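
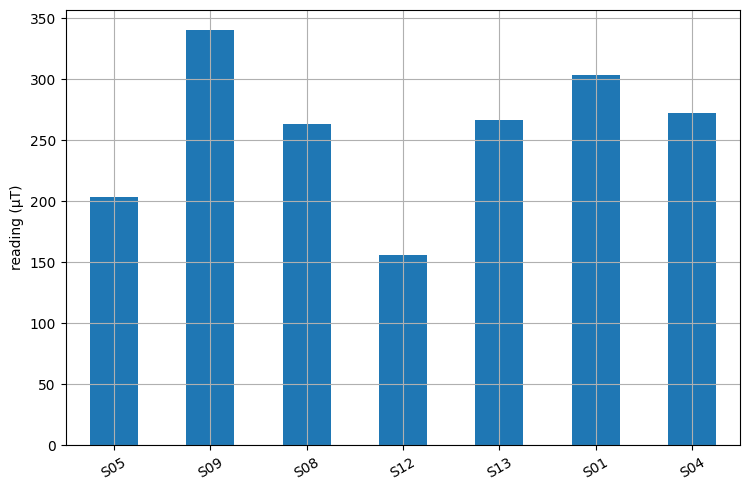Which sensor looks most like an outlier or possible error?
S12 ≈ 150; the rest sit between ≈ 200 and ≈ 350.

S12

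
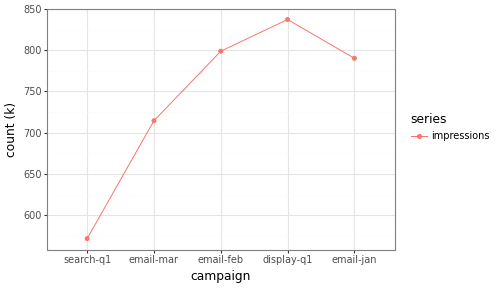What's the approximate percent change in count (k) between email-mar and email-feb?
email-mar ≈ 725, email-feb ≈ 800; (800 − 725) / 725 ≈ +10.3%.

≈ +10.3%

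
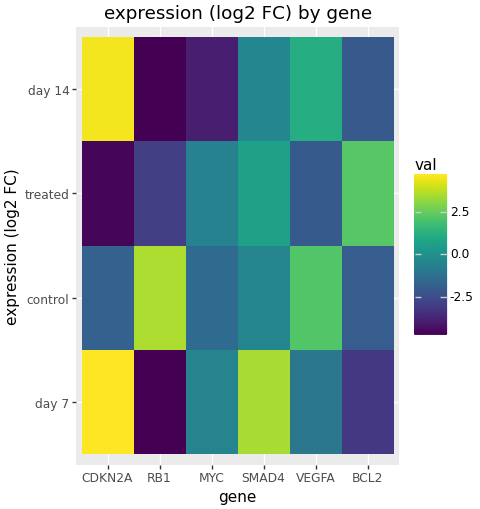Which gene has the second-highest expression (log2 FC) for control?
VEGFA

Top 3 for control: RB1 ≈ 4, VEGFA ≈ 2, SMAD4 ≈ 0.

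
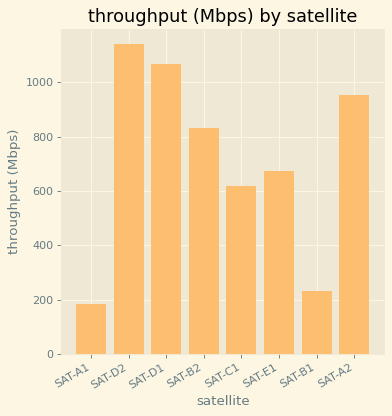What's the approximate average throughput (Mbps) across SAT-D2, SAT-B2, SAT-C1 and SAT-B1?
≈ 675

(1100 + 800 + 600 + 200) / 4 ≈ 675.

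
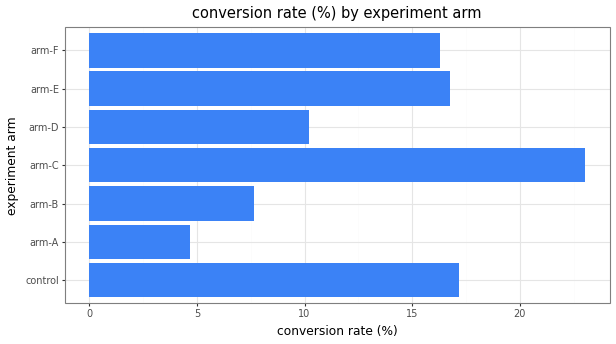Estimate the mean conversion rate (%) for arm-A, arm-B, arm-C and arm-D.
≈ 12

(4 + 8 + 24 + 10) / 4 ≈ 12.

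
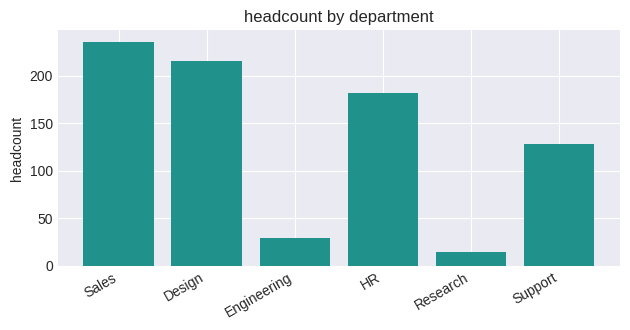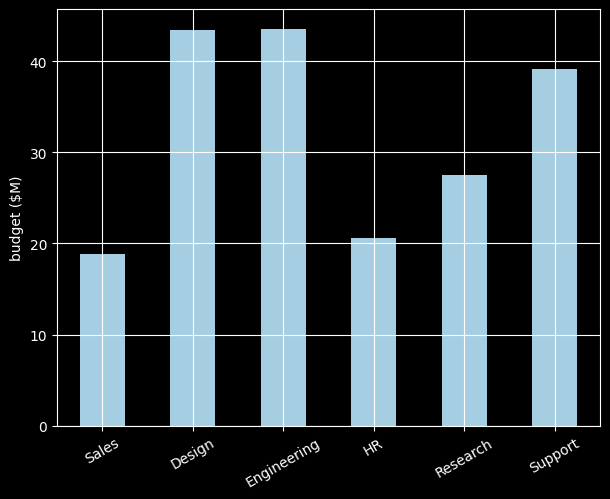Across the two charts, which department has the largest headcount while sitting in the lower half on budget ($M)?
Sales

Chart 2 median budget ($M) ≈ 35; below-median departments: Sales, HR, Research. Among those, Sales has the highest headcount (≈ 225).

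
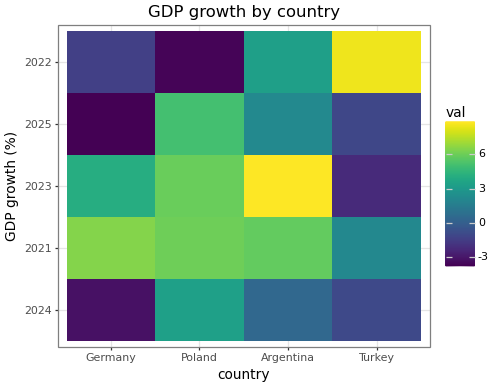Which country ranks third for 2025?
Turkey

Top 4 for 2025: Poland ≈ 6, Argentina ≈ 2, Turkey ≈ -2, Germany ≈ -4.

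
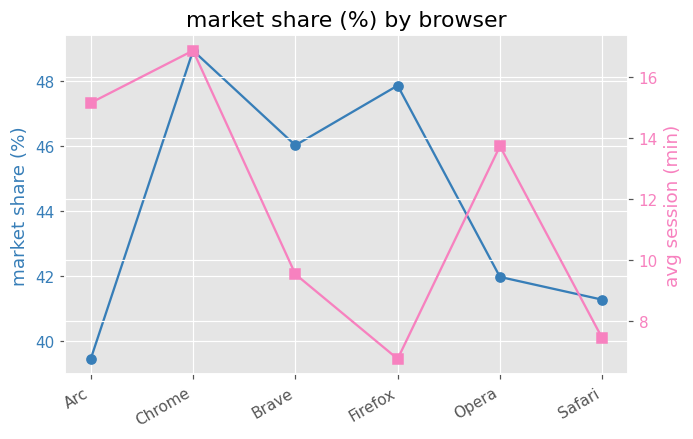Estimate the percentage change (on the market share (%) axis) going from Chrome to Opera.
≈ -14.3%

Chrome ≈ 49, Opera ≈ 42; (42 − 49) / 49 ≈ -14.3%.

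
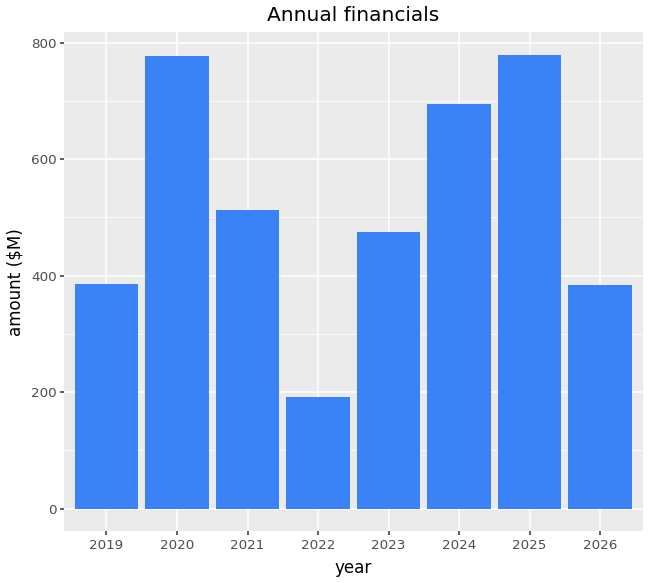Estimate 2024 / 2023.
2024 ≈ 700, 2023 ≈ 500; 700/500 ≈ 1.4.

≈ 1.4×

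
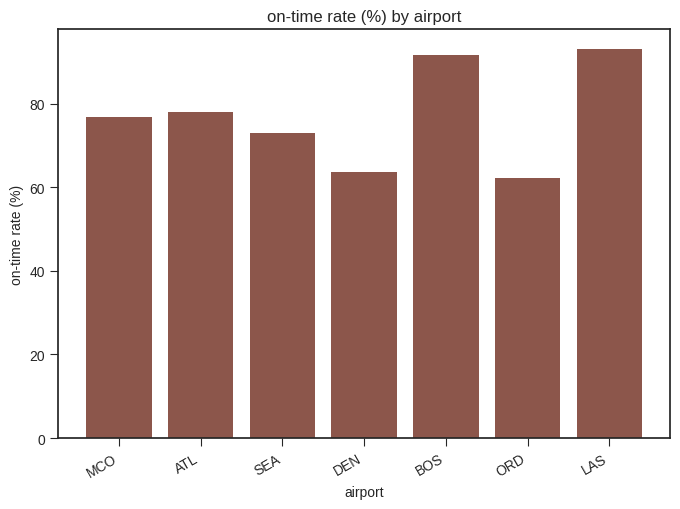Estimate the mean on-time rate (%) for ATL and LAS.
(80 + 90) / 2 ≈ 85.

≈ 85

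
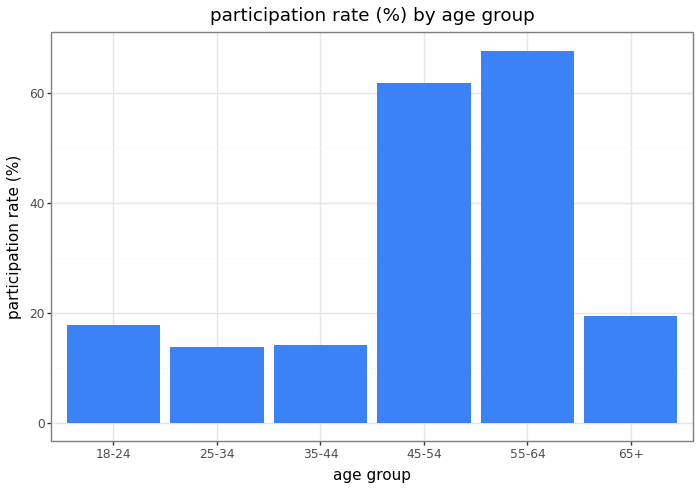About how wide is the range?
Max 55-64 ≈ 70, min 25-34 ≈ 10; range ≈ 60.

≈ 60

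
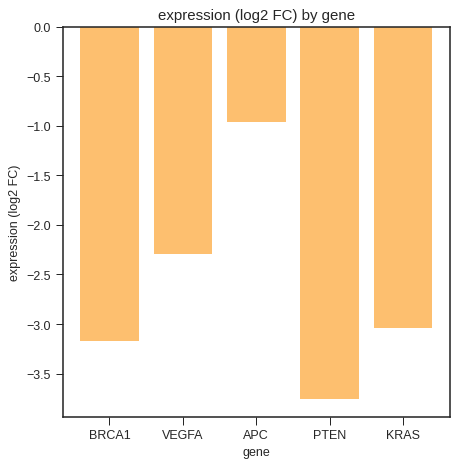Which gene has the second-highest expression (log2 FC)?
VEGFA

Top 3: APC ≈ -1.0, VEGFA ≈ -2.5, KRAS ≈ -3.0.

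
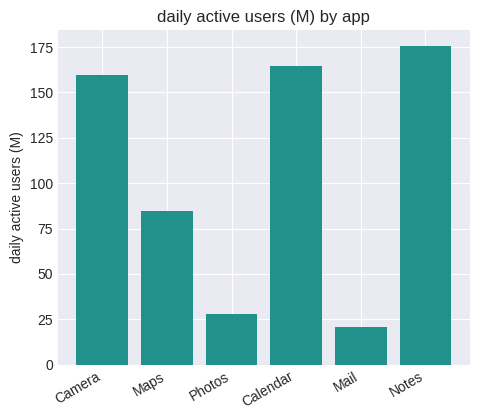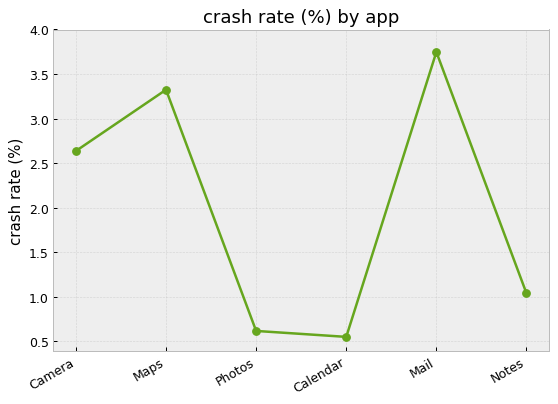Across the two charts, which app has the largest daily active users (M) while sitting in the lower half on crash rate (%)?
Chart 2 median crash rate (%) ≈ 2; below-median apps: Photos, Calendar, Notes. Among those, Notes has the highest daily active users (M) (≈ 180).

Notes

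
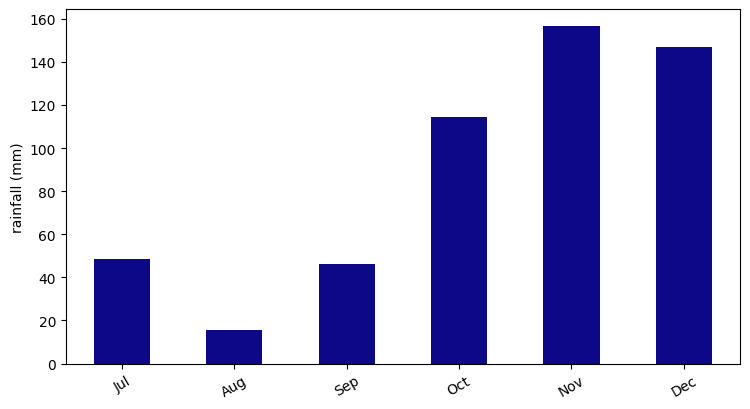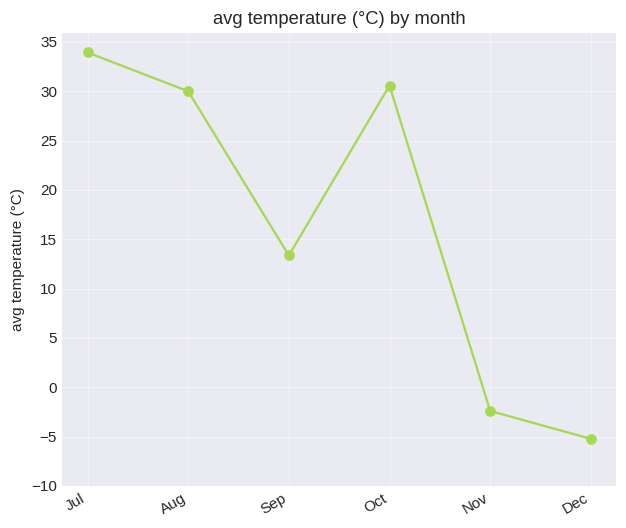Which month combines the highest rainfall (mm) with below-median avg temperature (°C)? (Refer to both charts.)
Chart 2 median avg temperature (°C) ≈ 20; below-median months: Sep, Nov, Dec. Among those, Nov has the highest rainfall (mm) (≈ 160).

Nov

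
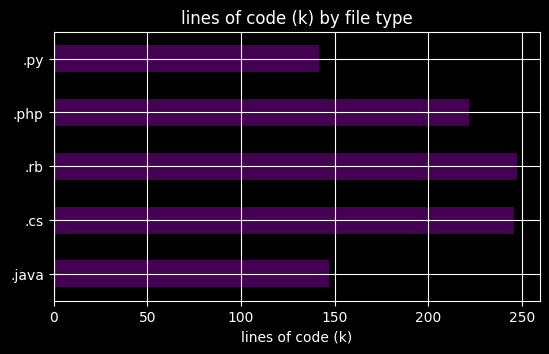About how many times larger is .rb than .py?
≈ 1.67×

.rb ≈ 250, .py ≈ 150; 250/150 ≈ 1.67.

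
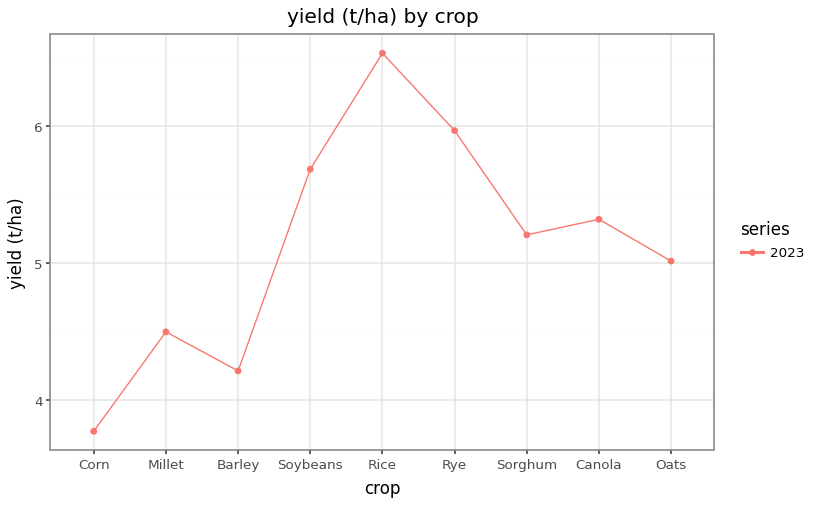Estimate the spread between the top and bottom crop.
≈ 2.5

Max Rice ≈ 6.5, min Corn ≈ 4.0; range ≈ 2.5.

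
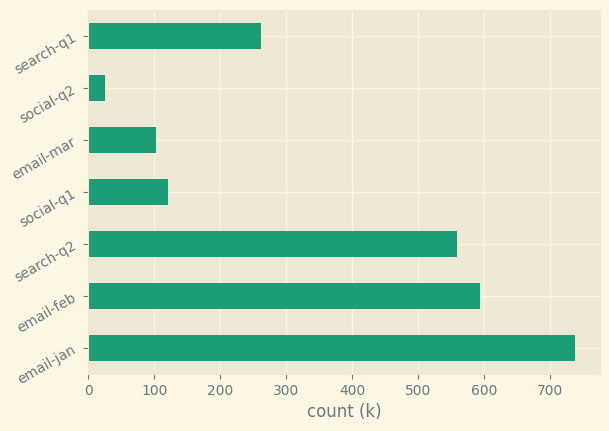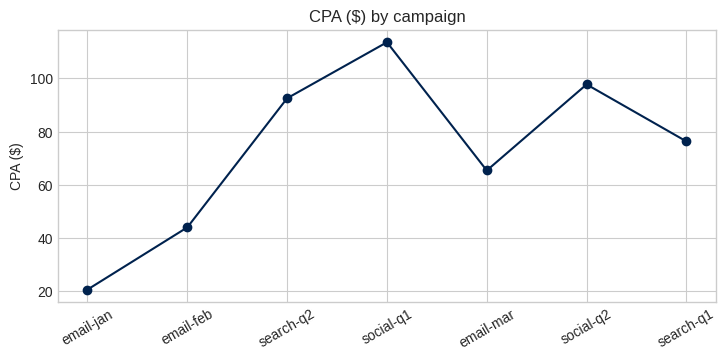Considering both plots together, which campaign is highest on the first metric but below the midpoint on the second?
Chart 2 median CPA ($) ≈ 80; below-median campaigns: email-jan, email-feb, email-mar. Among those, email-jan has the highest count (k) (≈ 700).

email-jan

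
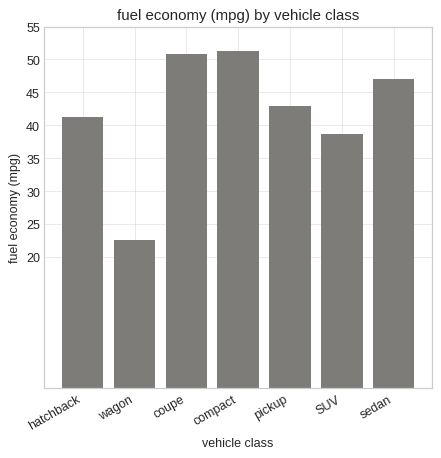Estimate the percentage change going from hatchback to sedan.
hatchback ≈ 40, sedan ≈ 45; (45 − 40) / 40 ≈ +12.5%.

≈ +12.5%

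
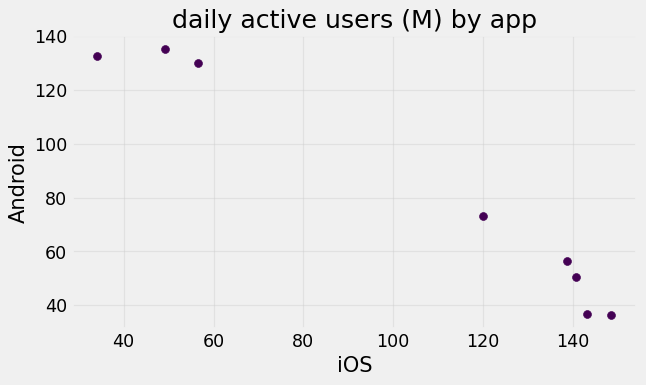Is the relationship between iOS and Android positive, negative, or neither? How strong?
Points are negatively correlated; strong (|r| ≈ 1.0).

negative, strong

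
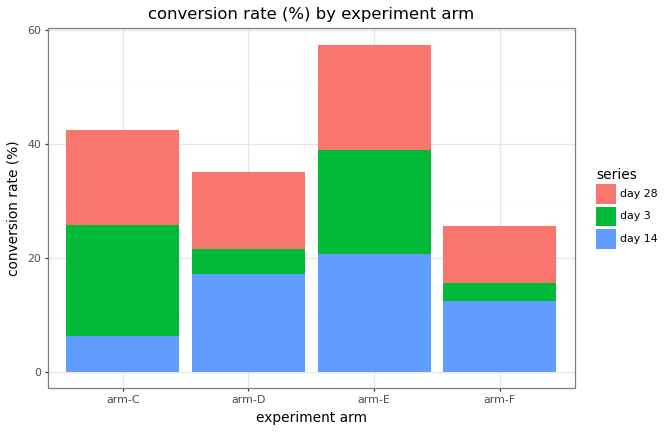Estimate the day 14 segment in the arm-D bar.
≈ 15

day 14 top ≈ 15, bottom ≈ 0; segment ≈ 15.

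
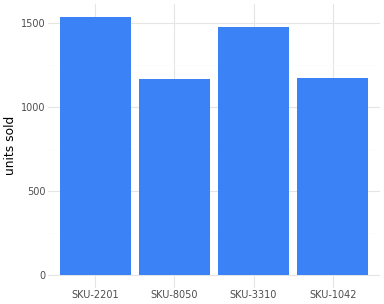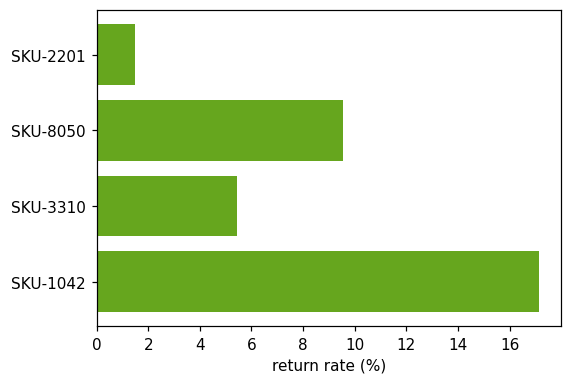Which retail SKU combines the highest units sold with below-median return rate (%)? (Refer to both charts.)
SKU-2201

Chart 2 median return rate (%) ≈ 8; below-median retail SKUs: SKU-2201, SKU-3310. Among those, SKU-2201 has the highest units sold (≈ 1600).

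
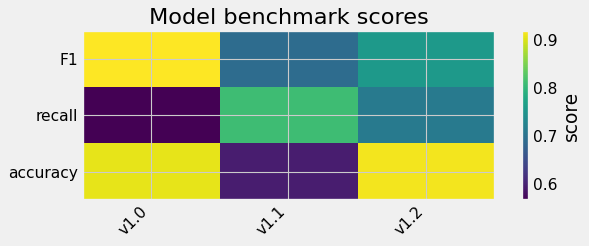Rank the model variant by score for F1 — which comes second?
v1.2

Top 3 for F1: v1.0 ≈ 0.90, v1.2 ≈ 0.75, v1.1 ≈ 0.70.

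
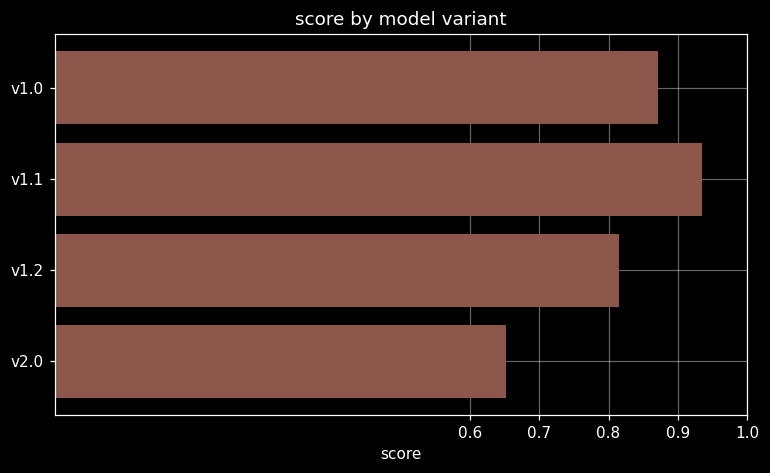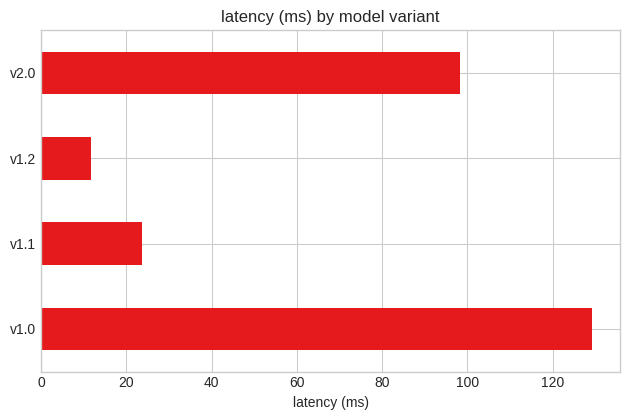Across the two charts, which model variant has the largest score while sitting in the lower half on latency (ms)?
Chart 2 median latency (ms) ≈ 60; below-median model variants: v1.1, v1.2. Among those, v1.1 has the highest score (≈ 0.9).

v1.1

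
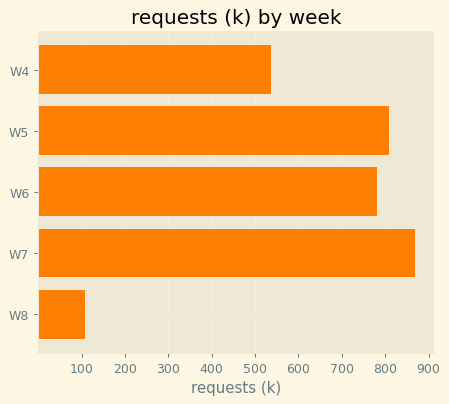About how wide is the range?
Max W7 ≈ 900, min W8 ≈ 100; range ≈ 800.

≈ 800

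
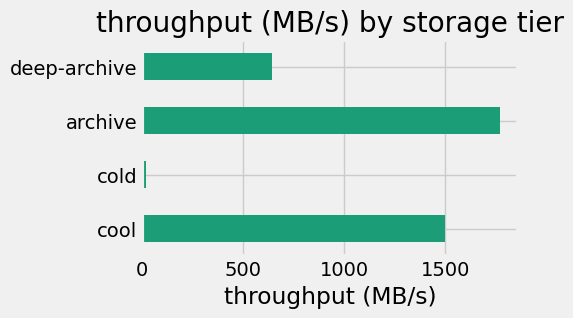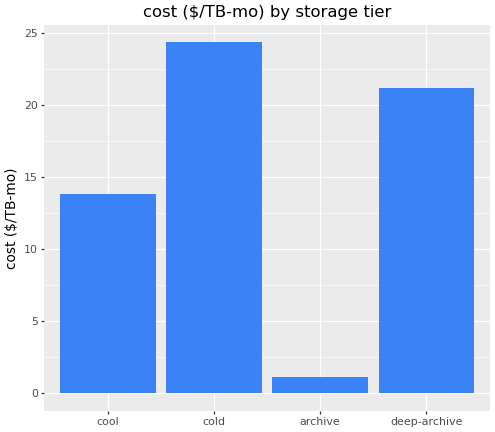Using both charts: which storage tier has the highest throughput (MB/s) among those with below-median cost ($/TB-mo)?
Chart 2 median cost ($/TB-mo) ≈ 15; below-median storage tiers: cool, archive. Among those, archive has the highest throughput (MB/s) (≈ 1800).

archive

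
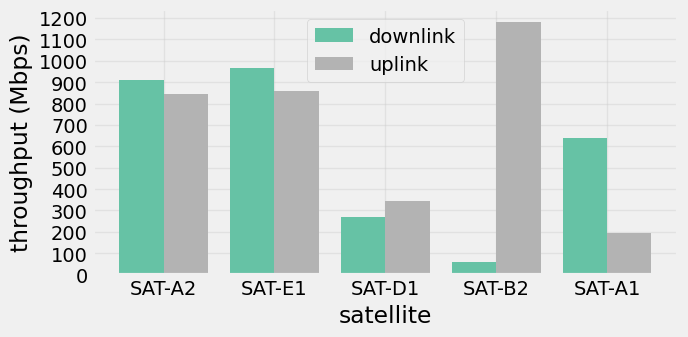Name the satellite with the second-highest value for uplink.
Top 3 for uplink: SAT-B2 ≈ 1200, SAT-E1 ≈ 900, SAT-A2 ≈ 800.

SAT-E1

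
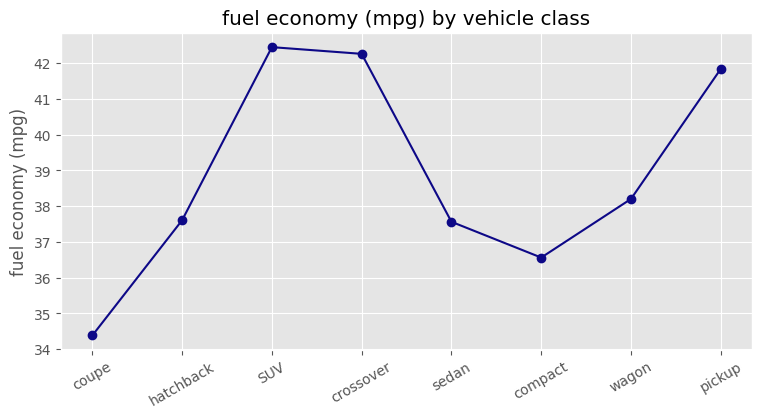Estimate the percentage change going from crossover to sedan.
crossover ≈ 42, sedan ≈ 38; (38 − 42) / 42 ≈ -9.5%.

≈ -9.5%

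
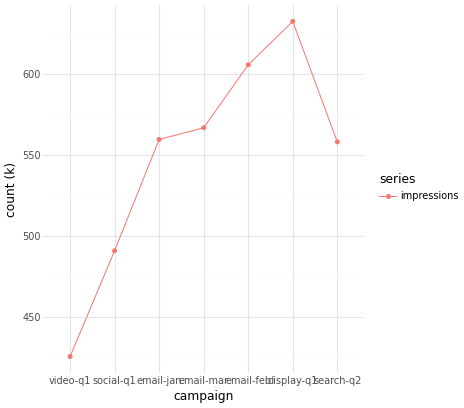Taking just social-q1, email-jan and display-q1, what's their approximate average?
≈ 567

(500 + 560 + 640) / 3 ≈ 567.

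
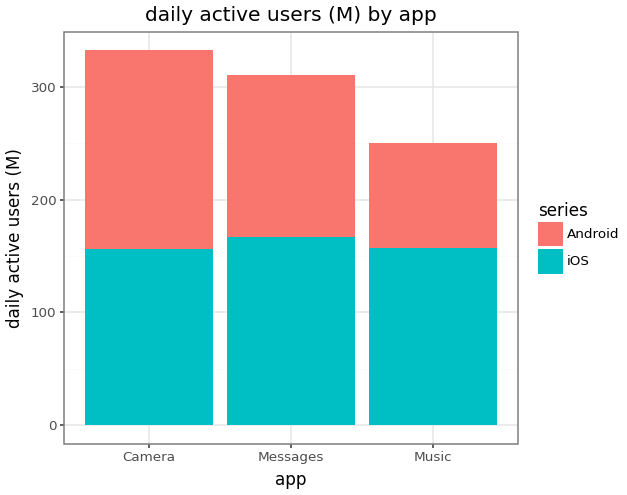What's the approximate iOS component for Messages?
iOS top ≈ 150, bottom ≈ 0; segment ≈ 150.

≈ 150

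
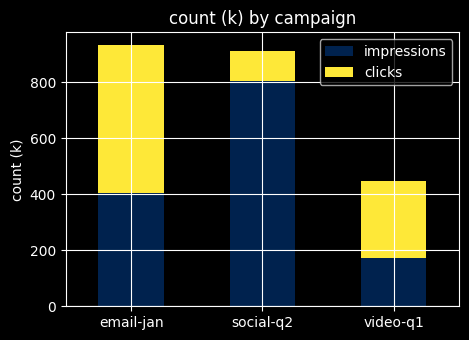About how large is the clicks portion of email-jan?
≈ 500

clicks top ≈ 900, bottom ≈ 400; segment ≈ 500.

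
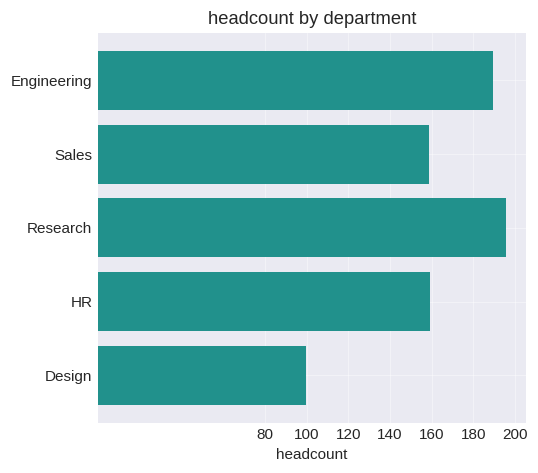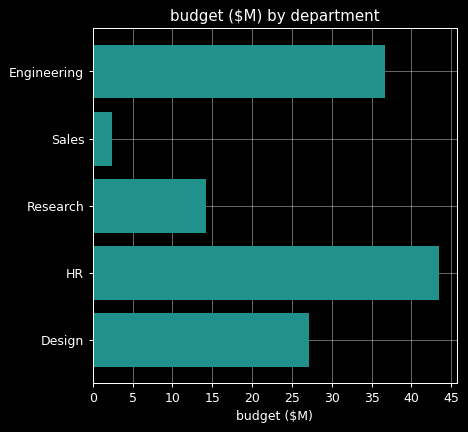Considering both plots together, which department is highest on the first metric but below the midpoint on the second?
Chart 2 median budget ($M) ≈ 25; below-median departments: Sales, Research. Among those, Research has the highest headcount (≈ 200).

Research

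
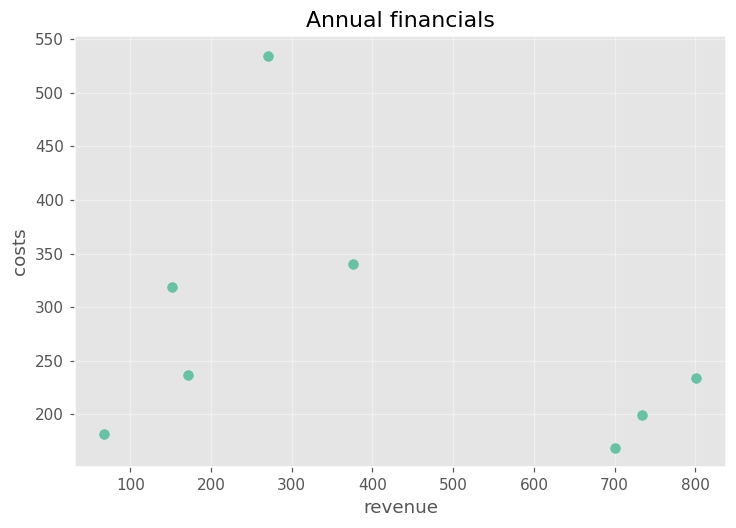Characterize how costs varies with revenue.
negative, weak

Points are negatively correlated; weak (|r| ≈ 0.3).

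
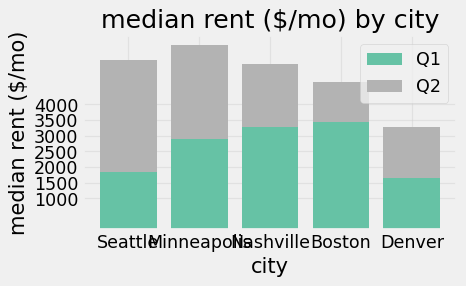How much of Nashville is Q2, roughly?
Q2 top ≈ 5500, bottom ≈ 3500; segment ≈ 2000.

≈ 2000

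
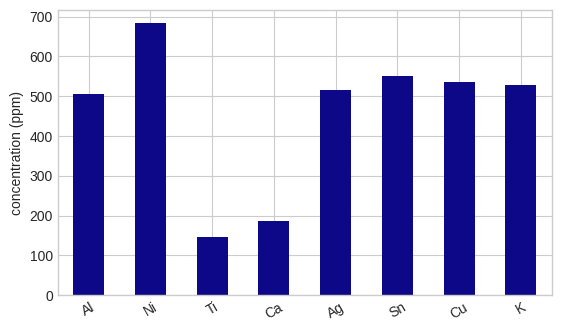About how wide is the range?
Max Ni ≈ 700, min Ti ≈ 100; range ≈ 600.

≈ 600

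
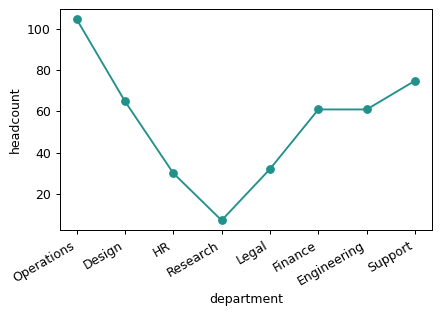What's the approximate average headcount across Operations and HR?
≈ 65

(100 + 30) / 2 ≈ 65.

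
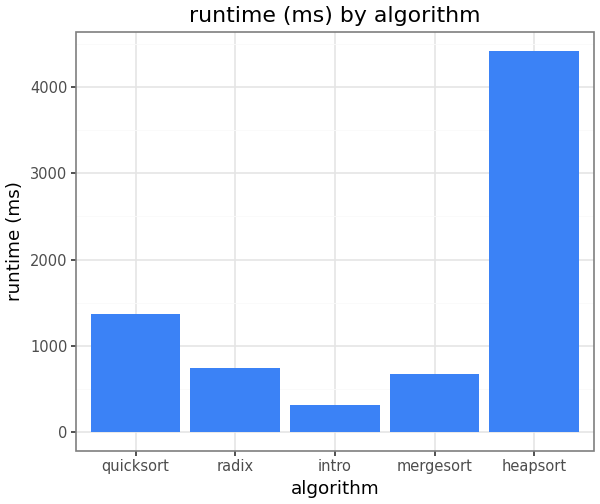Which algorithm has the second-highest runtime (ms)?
quicksort

Top 3: heapsort ≈ 4500, quicksort ≈ 1500, radix ≈ 500.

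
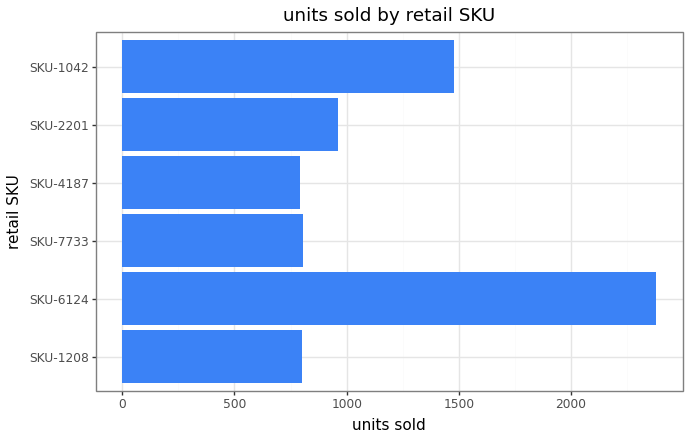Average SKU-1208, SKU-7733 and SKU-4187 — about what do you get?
(800 + 800 + 800) / 3 ≈ 800.

≈ 800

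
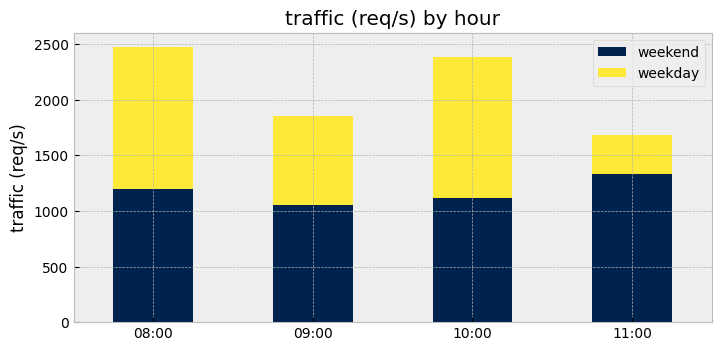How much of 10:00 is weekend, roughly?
≈ 1000

weekend top ≈ 1000, bottom ≈ 0; segment ≈ 1000.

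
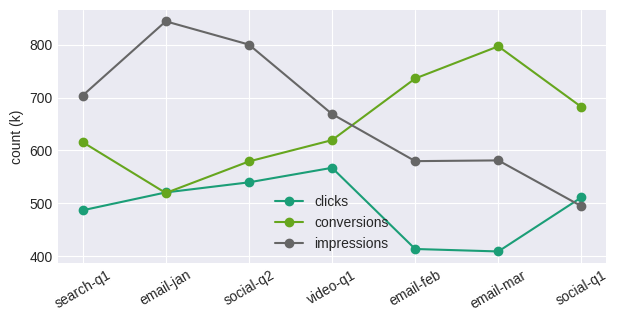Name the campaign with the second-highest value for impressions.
Top 3 for impressions: email-jan ≈ 850, social-q2 ≈ 800, search-q1 ≈ 700.

social-q2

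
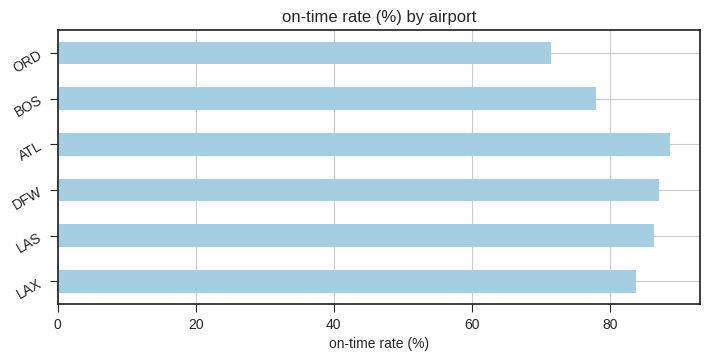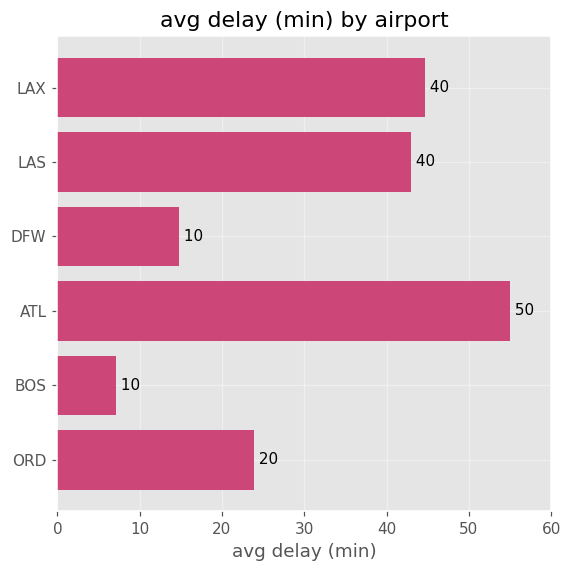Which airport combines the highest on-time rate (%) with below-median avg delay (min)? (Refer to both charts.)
DFW

Chart 2 median avg delay (min) ≈ 30; below-median airports: DFW, BOS, ORD. Among those, DFW has the highest on-time rate (%) (≈ 90).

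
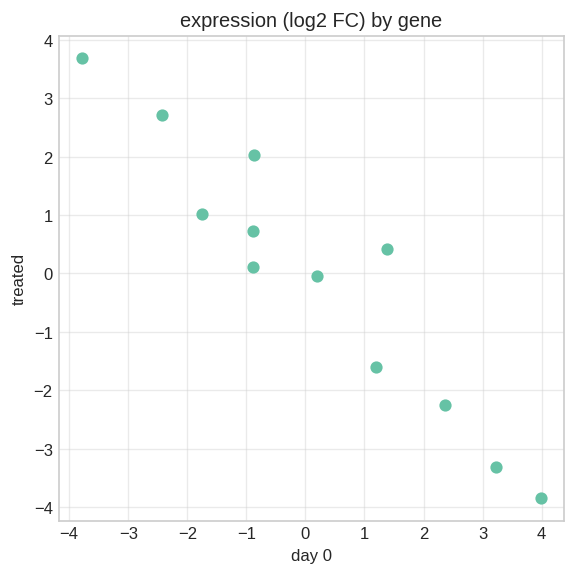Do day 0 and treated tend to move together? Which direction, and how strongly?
Points are negatively correlated; strong (|r| ≈ 1.0).

negative, strong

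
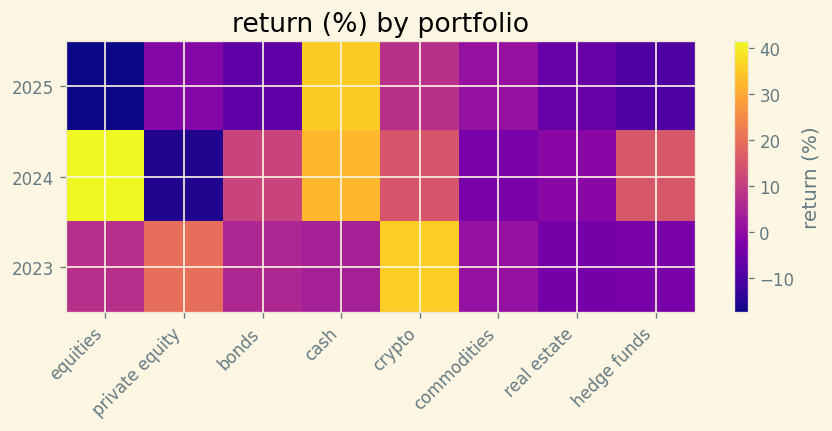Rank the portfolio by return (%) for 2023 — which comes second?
private equity

Top 3 for 2023: crypto ≈ 35, private equity ≈ 20, equities ≈ 5.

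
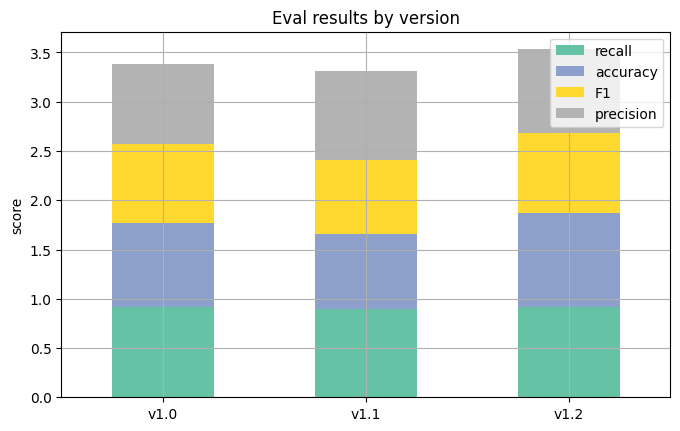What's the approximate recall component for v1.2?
recall top ≈ 1.0, bottom ≈ 0.0; segment ≈ 1.0.

≈ 1.0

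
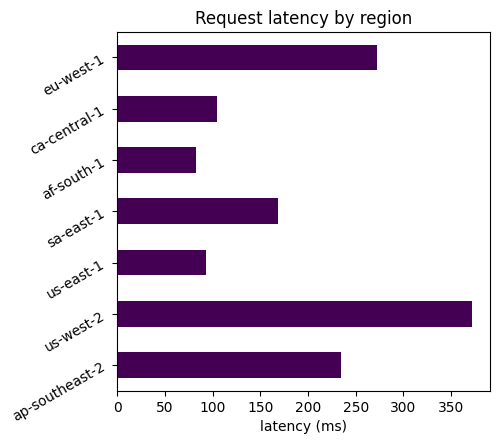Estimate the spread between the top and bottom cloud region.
≈ 250

Max us-west-2 ≈ 350, min af-south-1 ≈ 100; range ≈ 250.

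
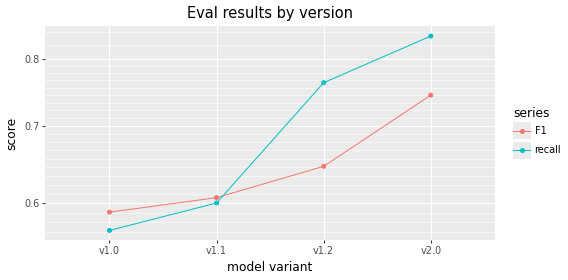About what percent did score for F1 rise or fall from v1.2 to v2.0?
v1.2 ≈ 0.65, v2.0 ≈ 0.75; (0.75 − 0.65) / 0.65 ≈ +15.4%.

≈ +15.4%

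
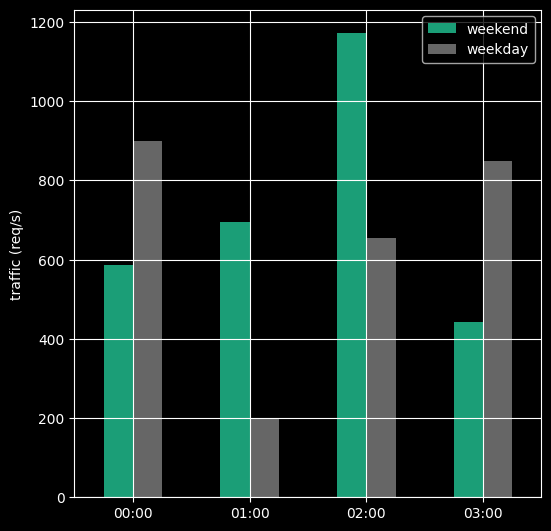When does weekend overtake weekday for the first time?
00:00: weekend ≈ 600 vs weekday ≈ 900 (not yet); 01:00: weekend ≈ 700 vs weekday ≈ 200 (first crossover).

01:00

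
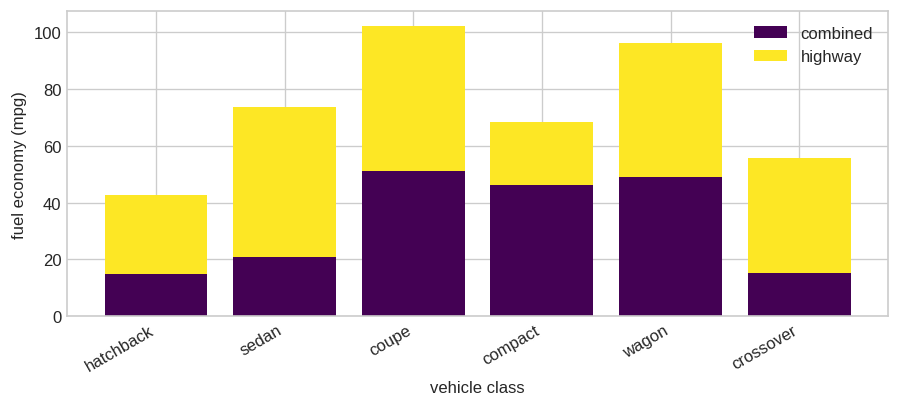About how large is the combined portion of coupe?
combined top ≈ 50, bottom ≈ 0; segment ≈ 50.

≈ 50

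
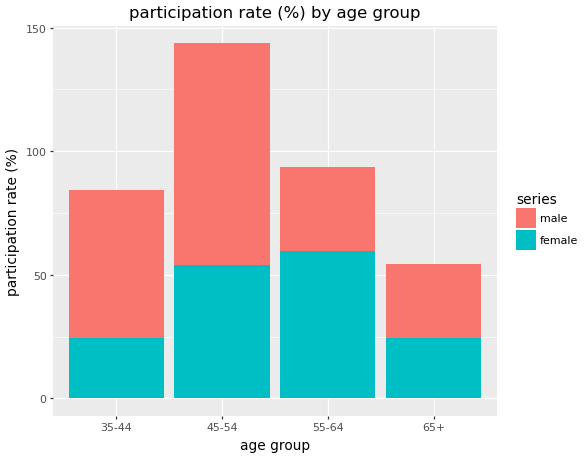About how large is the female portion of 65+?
female top ≈ 20, bottom ≈ 0; segment ≈ 20.

≈ 20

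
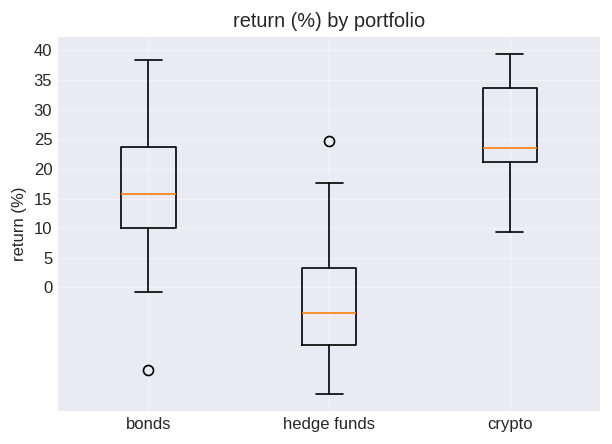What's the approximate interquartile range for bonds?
Q3 ≈ 25, Q1 ≈ 10; IQR ≈ 15.

≈ 15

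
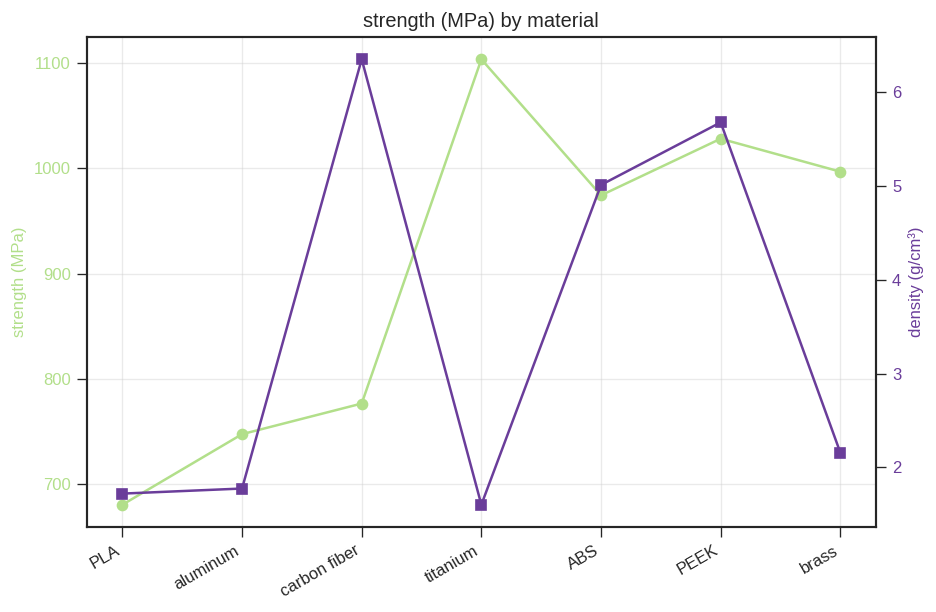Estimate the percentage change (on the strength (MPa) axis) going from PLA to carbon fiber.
PLA ≈ 700, carbon fiber ≈ 800; (800 − 700) / 700 ≈ +14.3%.

≈ +14.3%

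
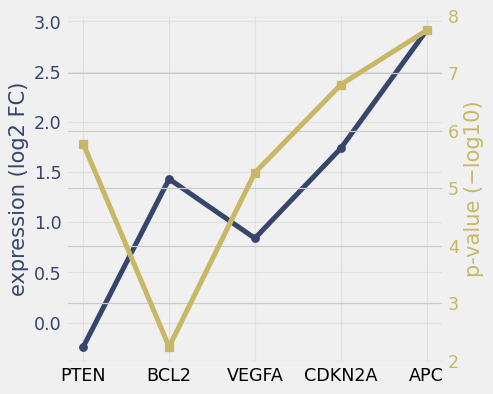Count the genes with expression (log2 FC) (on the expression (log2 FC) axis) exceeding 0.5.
4

Above 0.5: BCL2, VEGFA, CDKN2A, APC.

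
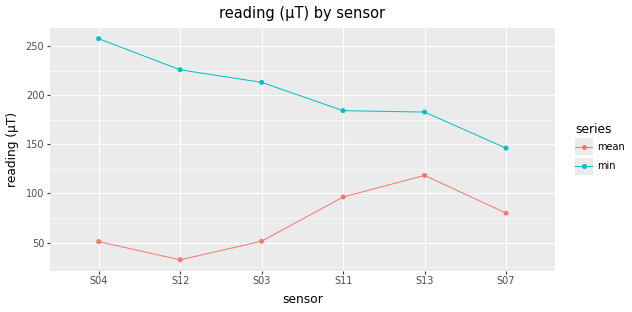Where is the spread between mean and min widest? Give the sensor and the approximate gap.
S04: mean ≈ 60, min ≈ 260 → gap ≈ 200. Next-largest (S12) is only ≈ 180.

S04, ≈ 200 µT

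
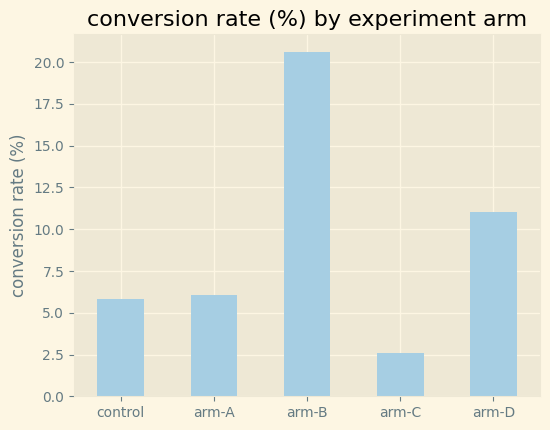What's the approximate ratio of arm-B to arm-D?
≈ 1.67×

arm-B ≈ 20, arm-D ≈ 12; 20/12 ≈ 1.67.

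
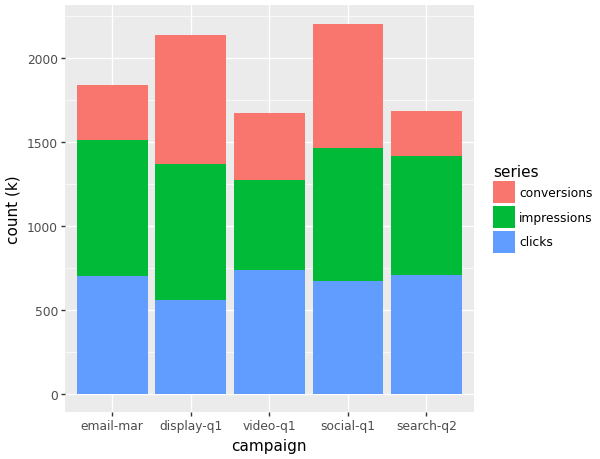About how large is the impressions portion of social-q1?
≈ 800

impressions top ≈ 1400, bottom ≈ 600; segment ≈ 800.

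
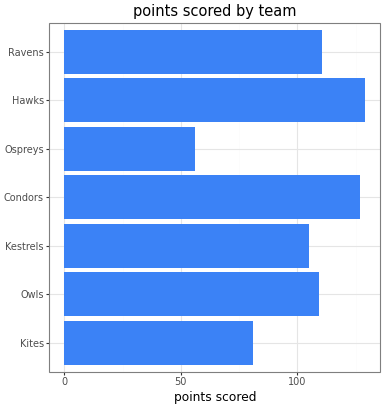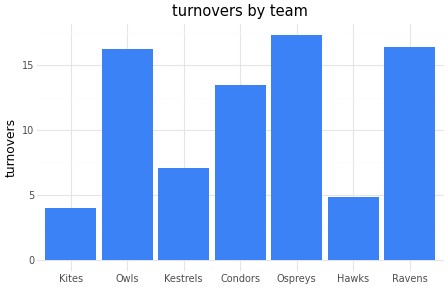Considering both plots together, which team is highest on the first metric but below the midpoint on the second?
Hawks

Chart 2 median turnovers ≈ 14; below-median teams: Kites, Kestrels, Hawks. Among those, Hawks has the highest points scored (≈ 120).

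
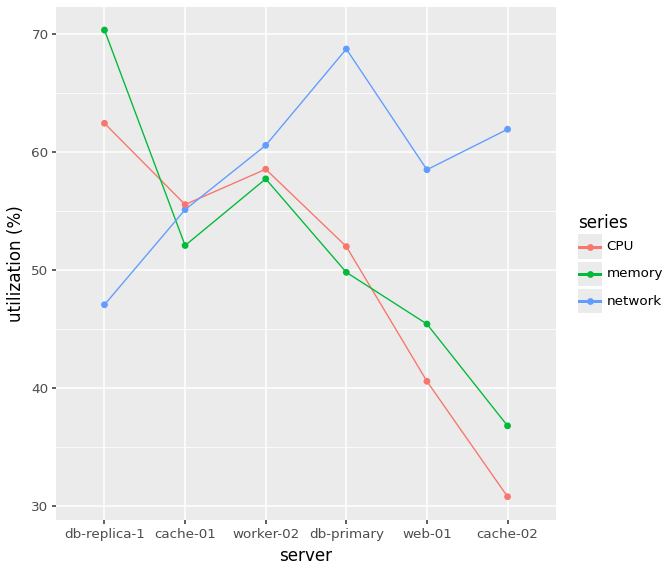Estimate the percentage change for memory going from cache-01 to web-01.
cache-01 ≈ 50, web-01 ≈ 45; (45 − 50) / 50 ≈ -10%.

≈ -10%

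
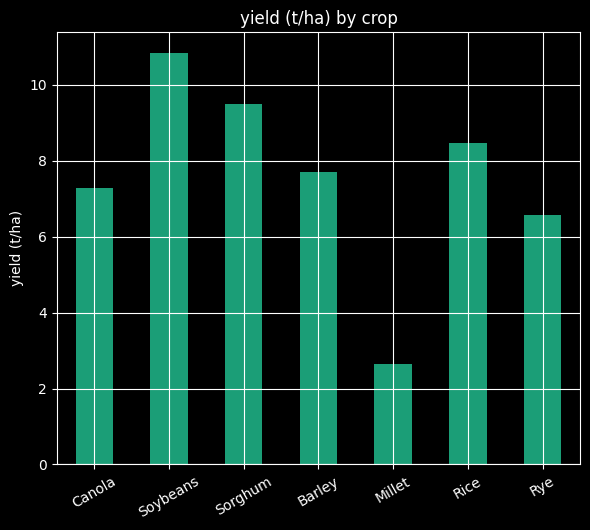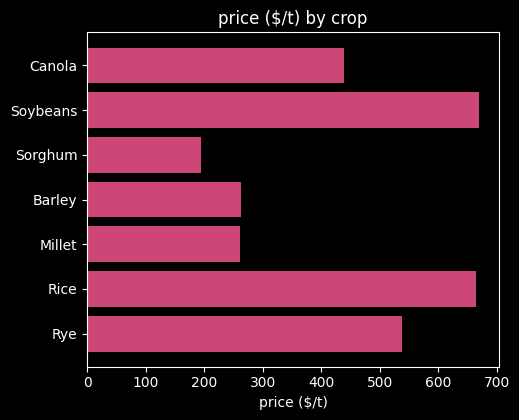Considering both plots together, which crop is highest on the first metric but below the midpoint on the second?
Sorghum

Chart 2 median price ($/t) ≈ 400; below-median crops: Sorghum, Barley, Millet. Among those, Sorghum has the highest yield (t/ha) (≈ 9).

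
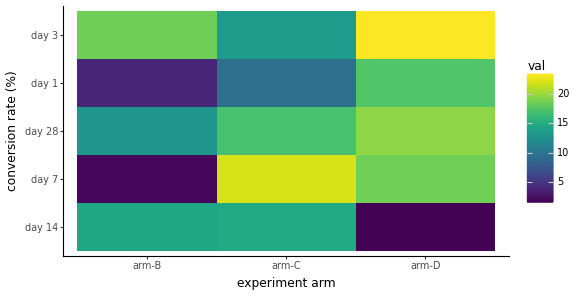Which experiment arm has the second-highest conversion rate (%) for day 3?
arm-B

Top 3 for day 3: arm-D ≈ 24, arm-B ≈ 18, arm-C ≈ 14.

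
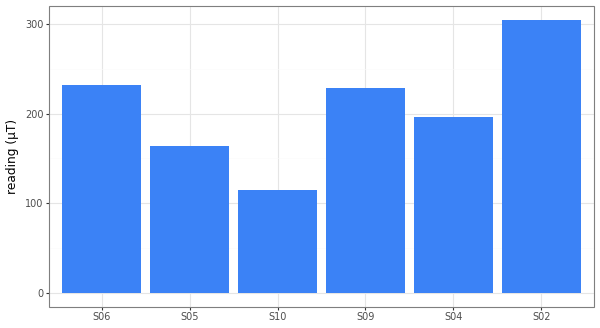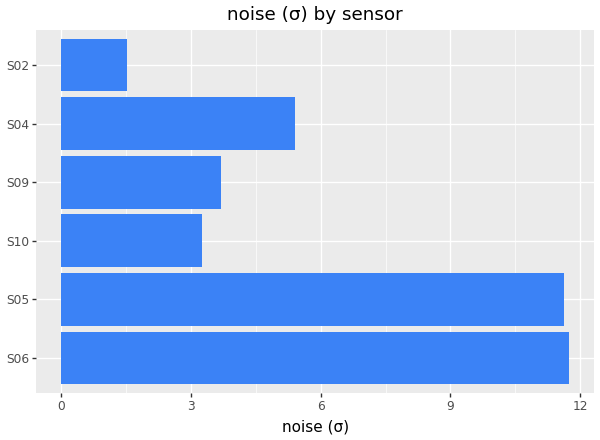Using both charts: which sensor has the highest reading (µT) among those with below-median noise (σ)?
Chart 2 median noise (σ) ≈ 4; below-median sensors: S10, S09, S02. Among those, S02 has the highest reading (µT) (≈ 300).

S02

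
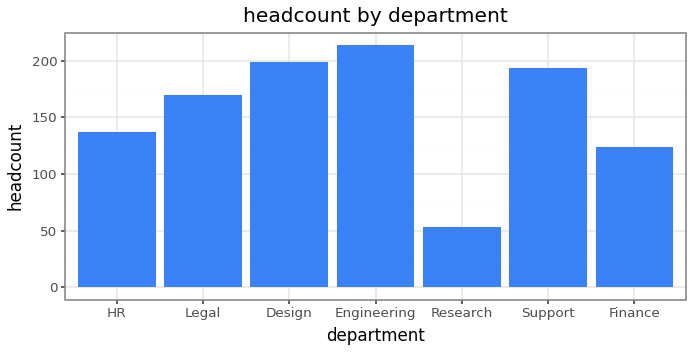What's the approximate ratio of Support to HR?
Support ≈ 200, HR ≈ 140; 200/140 ≈ 1.43.

≈ 1.43×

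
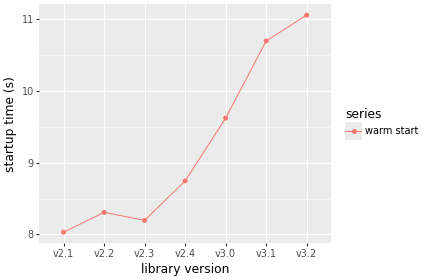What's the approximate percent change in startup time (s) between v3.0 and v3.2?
v3.0 ≈ 9.5, v3.2 ≈ 11.0; (11.0 − 9.5) / 9.5 ≈ +15.8%.

≈ +15.8%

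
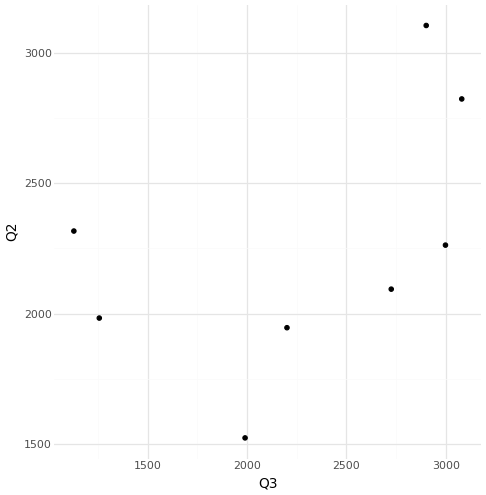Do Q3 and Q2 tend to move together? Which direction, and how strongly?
positive, moderate

Points are positively correlated; moderate (|r| ≈ 0.5).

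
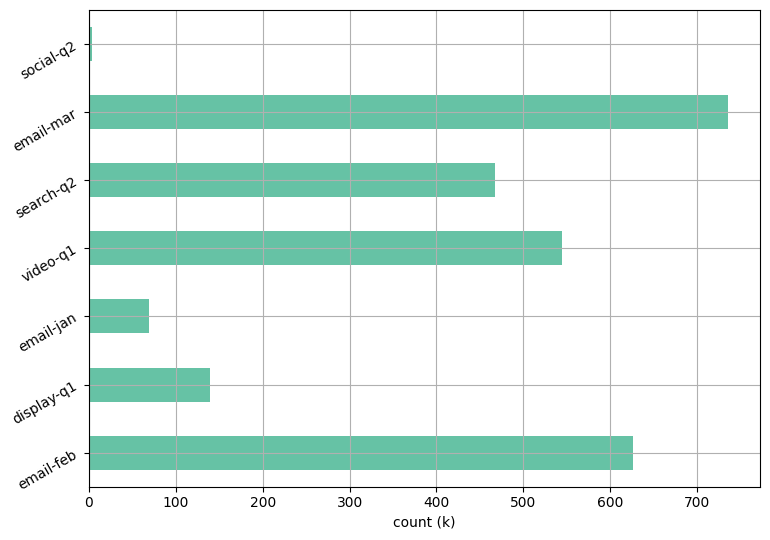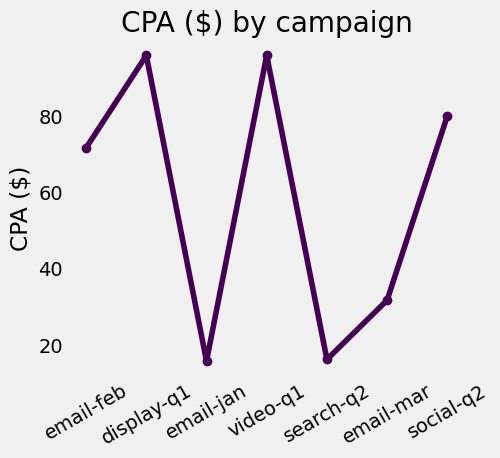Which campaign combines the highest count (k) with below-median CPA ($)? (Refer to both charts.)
Chart 2 median CPA ($) ≈ 70; below-median campaigns: email-jan, search-q2, email-mar. Among those, email-mar has the highest count (k) (≈ 700).

email-mar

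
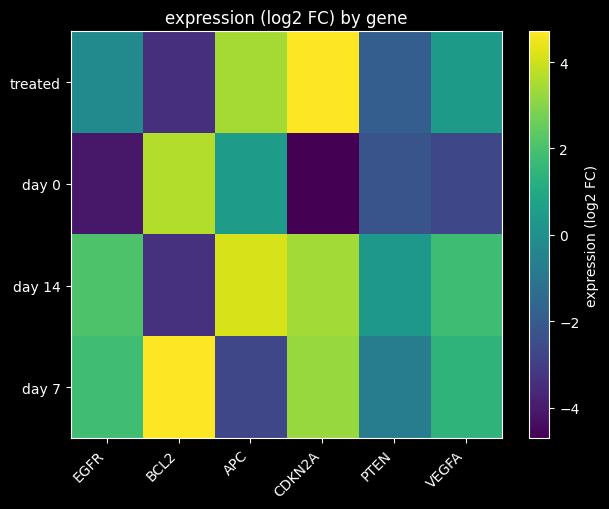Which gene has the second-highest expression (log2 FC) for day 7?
CDKN2A

Top 3 for day 7: BCL2 ≈ 5, CDKN2A ≈ 3, EGFR ≈ 2.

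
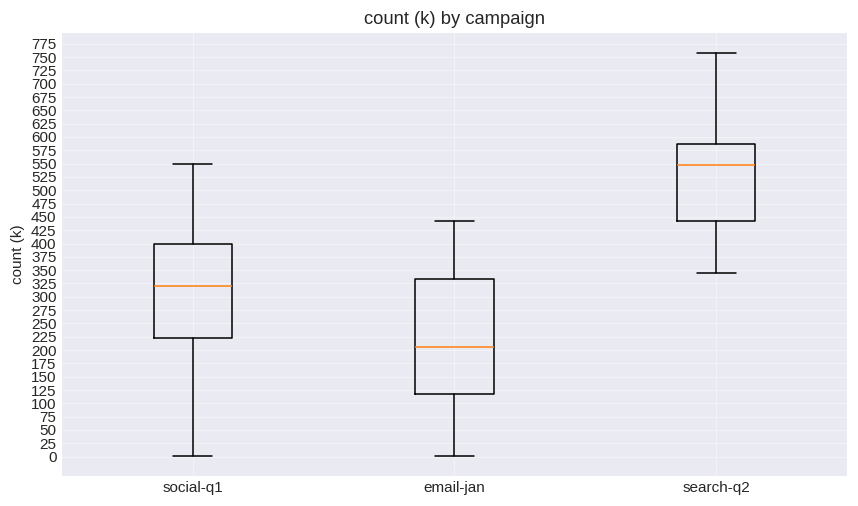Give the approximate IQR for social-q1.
Q3 ≈ 400, Q1 ≈ 225; IQR ≈ 175.

≈ 175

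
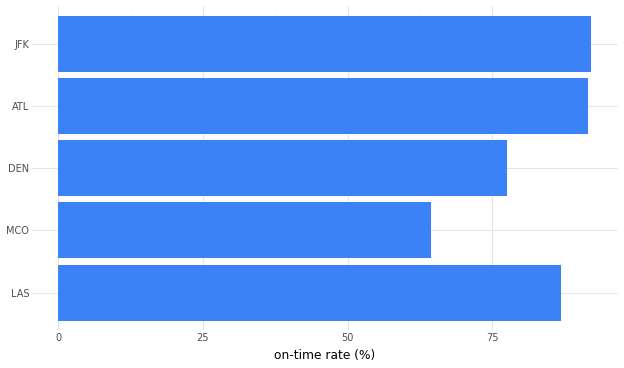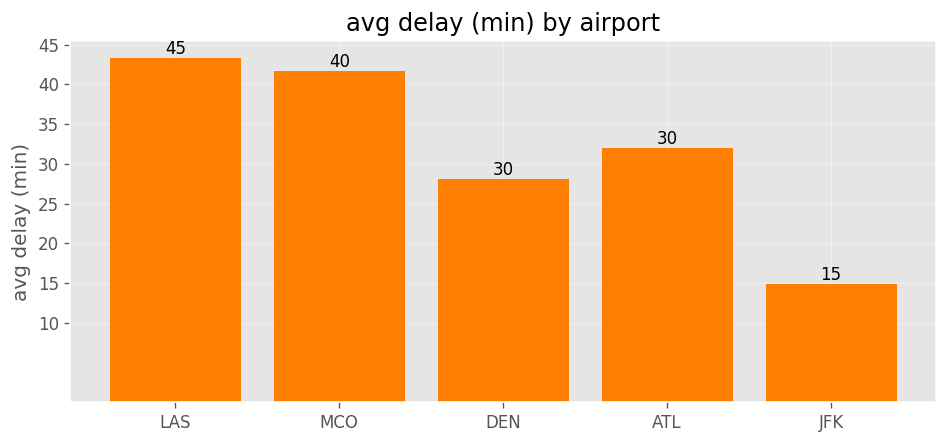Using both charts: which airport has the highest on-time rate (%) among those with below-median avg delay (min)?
Chart 2 median avg delay (min) ≈ 30; below-median airports: DEN, JFK. Among those, JFK has the highest on-time rate (%) (≈ 90).

JFK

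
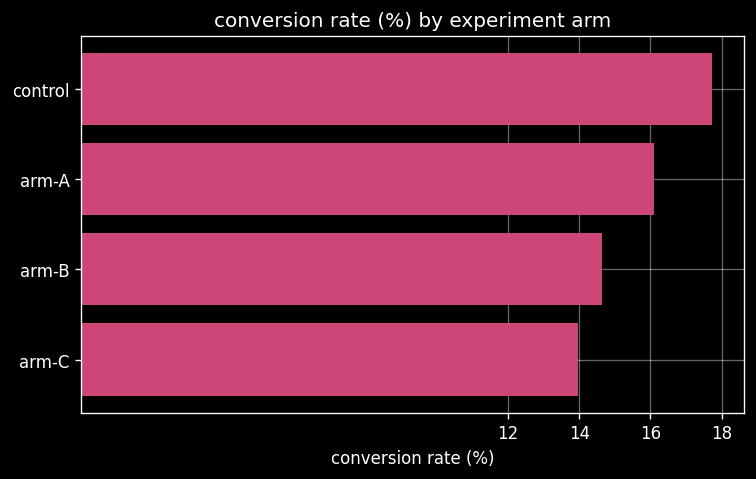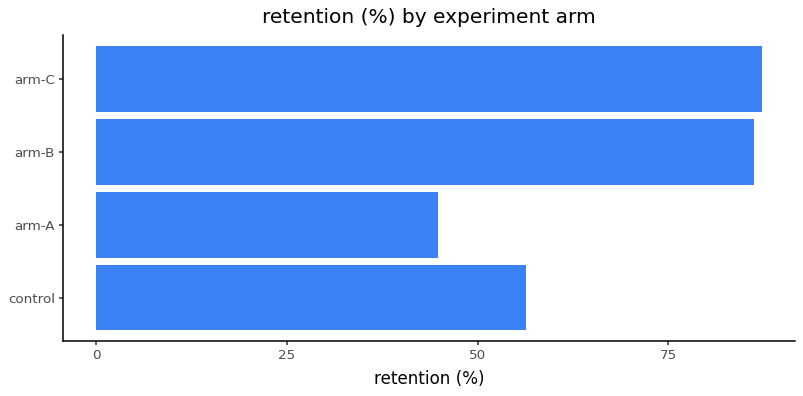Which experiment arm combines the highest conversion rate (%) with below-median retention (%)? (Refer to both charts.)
control

Chart 2 median retention (%) ≈ 70; below-median experiment arms: control, arm-A. Among those, control has the highest conversion rate (%) (≈ 18).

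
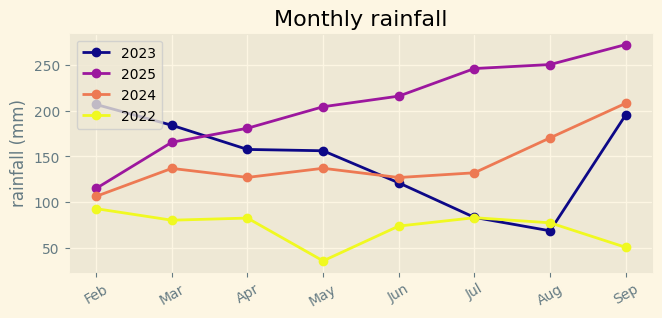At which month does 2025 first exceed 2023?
Mar: 2025 ≈ 160 vs 2023 ≈ 180 (not yet); Apr: 2025 ≈ 180 vs 2023 ≈ 160 (first crossover).

Apr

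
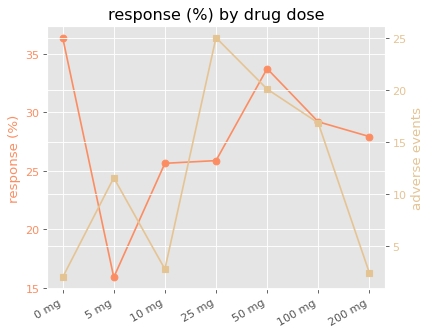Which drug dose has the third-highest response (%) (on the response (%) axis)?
100 mg

Top 4 (on the response (%) axis): 0 mg ≈ 36, 50 mg ≈ 34, 100 mg ≈ 30, 200 mg ≈ 28.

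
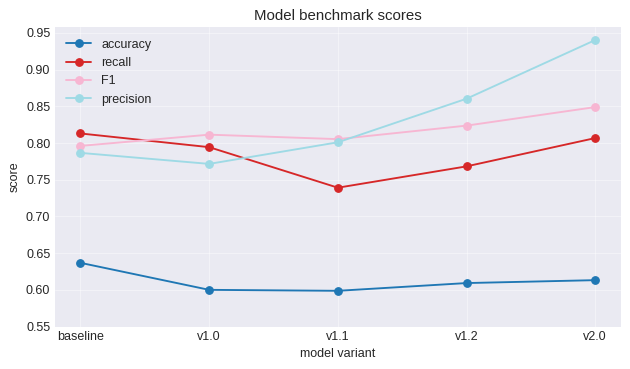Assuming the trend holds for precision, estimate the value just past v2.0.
Last three: 0.80, 0.85, 0.95 → slope ≈ 0.075/step → next ≈ 1.025.

≈ 1.025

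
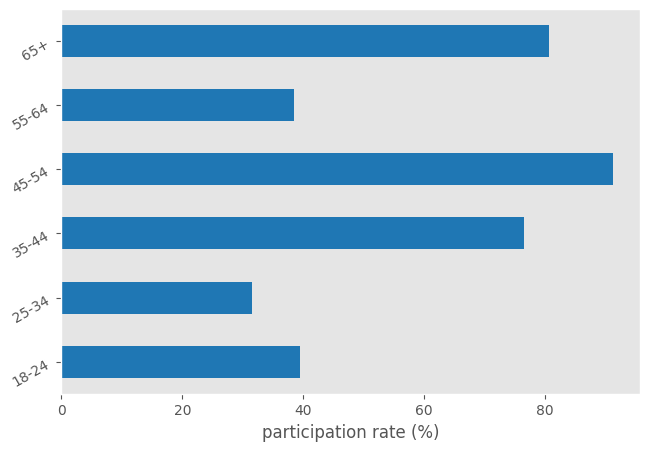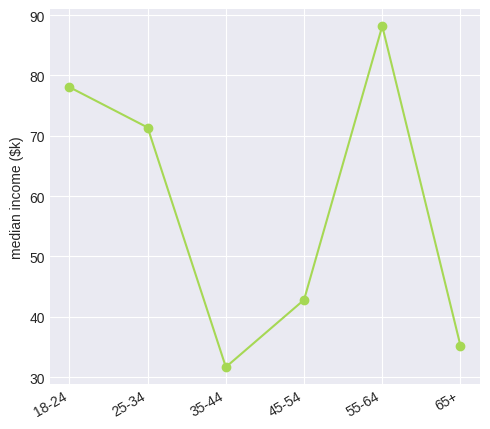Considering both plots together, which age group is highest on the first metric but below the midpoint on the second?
Chart 2 median median income ($k) ≈ 60; below-median age groups: 35-44, 45-54, 65+. Among those, 45-54 has the highest participation rate (%) (≈ 90).

45-54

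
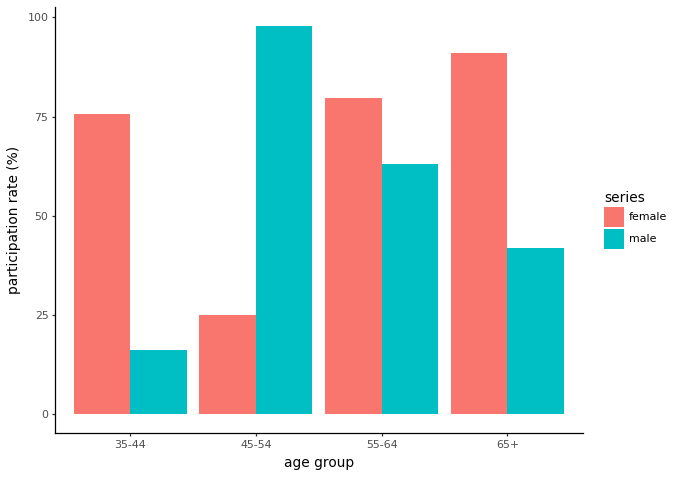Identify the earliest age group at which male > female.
35-44: male ≈ 20 vs female ≈ 80 (not yet); 45-54: male ≈ 100 vs female ≈ 20 (first crossover).

45-54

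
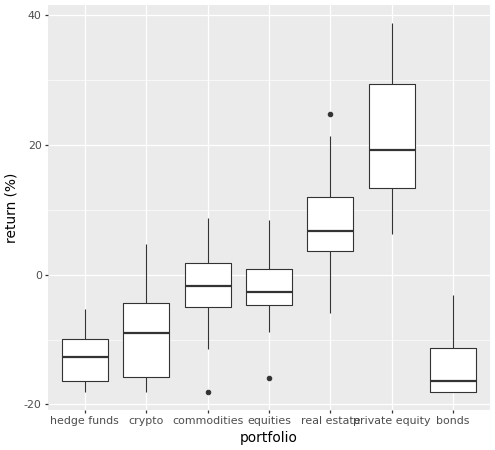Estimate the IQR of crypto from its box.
≈ 10

Q3 ≈ -5, Q1 ≈ -15; IQR ≈ 10.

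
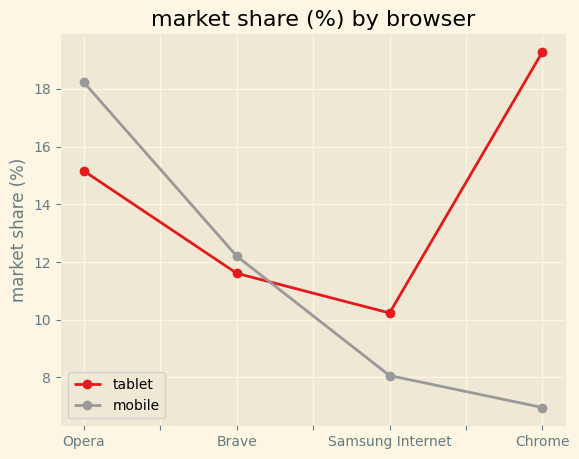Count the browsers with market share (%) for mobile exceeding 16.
Above 16: Opera.

1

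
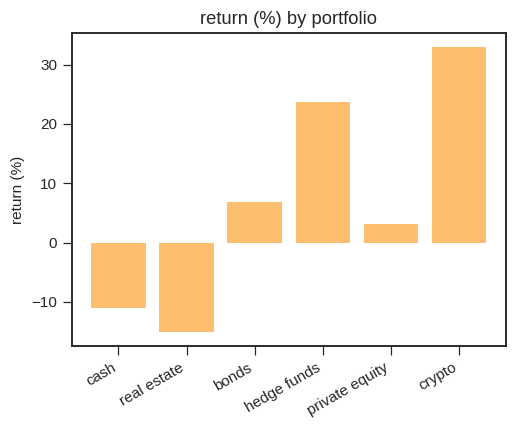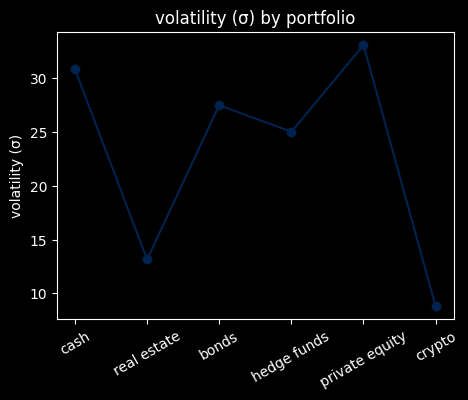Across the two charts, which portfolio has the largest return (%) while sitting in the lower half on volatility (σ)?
crypto

Chart 2 median volatility (σ) ≈ 25; below-median portfolios: real estate, hedge funds, crypto. Among those, crypto has the highest return (%) (≈ 35).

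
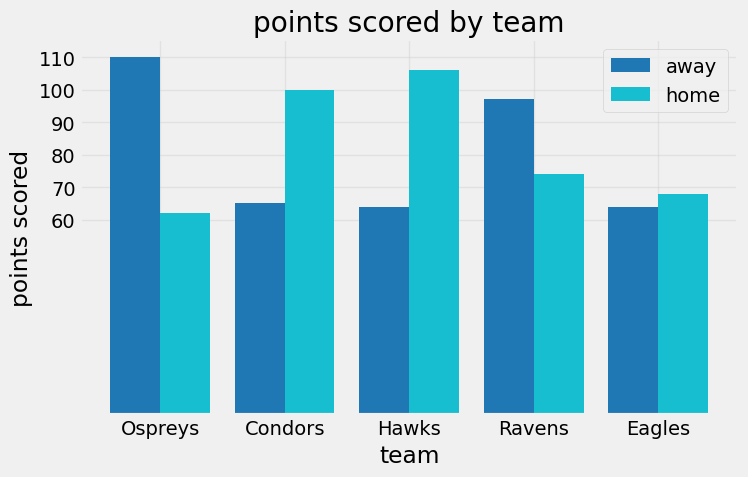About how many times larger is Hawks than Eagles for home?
Hawks ≈ 110, Eagles ≈ 70; 110/70 ≈ 1.57.

≈ 1.57×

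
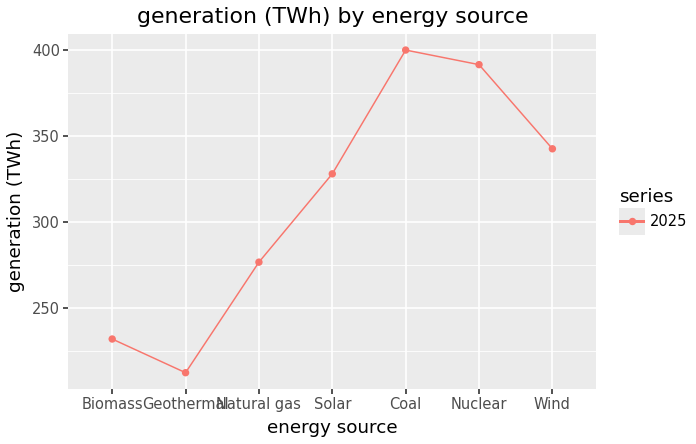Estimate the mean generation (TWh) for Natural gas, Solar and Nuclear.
(280 + 320 + 400) / 3 ≈ 333.

≈ 333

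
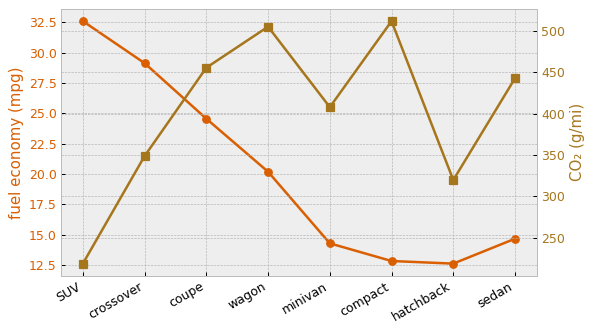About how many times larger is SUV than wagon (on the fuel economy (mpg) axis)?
SUV ≈ 32, wagon ≈ 20; 32/20 ≈ 1.6.

≈ 1.6×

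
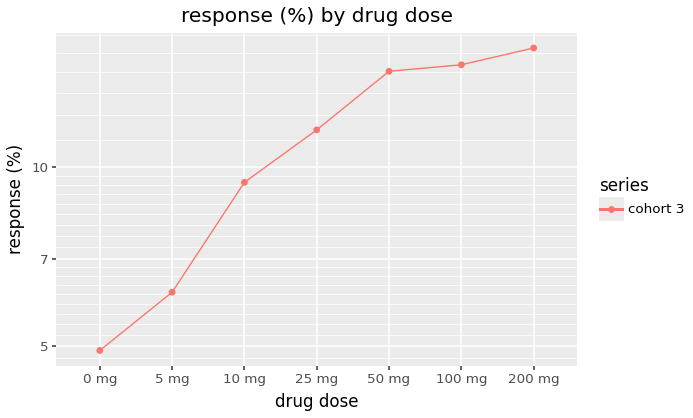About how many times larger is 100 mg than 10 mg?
≈ 1.67×

100 mg ≈ 15, 10 mg ≈ 9; 15/9 ≈ 1.67.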